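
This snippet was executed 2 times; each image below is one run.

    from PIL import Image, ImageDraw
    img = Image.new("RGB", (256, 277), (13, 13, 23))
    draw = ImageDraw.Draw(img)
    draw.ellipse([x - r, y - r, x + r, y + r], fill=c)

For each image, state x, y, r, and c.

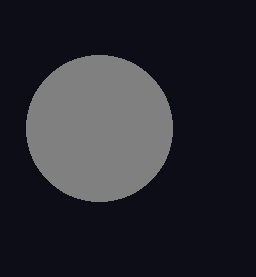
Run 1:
x = 99, y = 128, r = 73, c = 'gray'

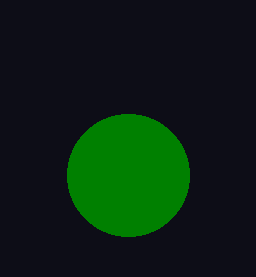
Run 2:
x = 128; y = 175; r = 61; c = 'green'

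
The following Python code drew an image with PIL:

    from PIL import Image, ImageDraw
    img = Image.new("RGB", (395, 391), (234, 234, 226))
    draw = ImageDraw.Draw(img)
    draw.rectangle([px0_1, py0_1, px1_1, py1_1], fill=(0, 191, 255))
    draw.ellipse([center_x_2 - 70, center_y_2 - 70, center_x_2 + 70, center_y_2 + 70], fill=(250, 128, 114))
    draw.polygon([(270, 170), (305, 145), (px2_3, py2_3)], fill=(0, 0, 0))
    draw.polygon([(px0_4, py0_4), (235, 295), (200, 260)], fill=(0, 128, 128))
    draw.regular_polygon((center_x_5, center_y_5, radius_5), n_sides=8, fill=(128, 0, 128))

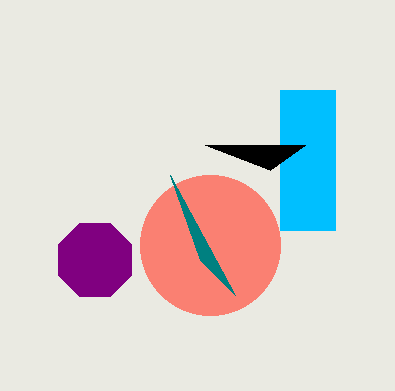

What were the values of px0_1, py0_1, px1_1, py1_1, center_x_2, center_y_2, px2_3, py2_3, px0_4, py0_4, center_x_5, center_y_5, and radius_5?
px0_1 = 280, py0_1 = 90, px1_1 = 335, py1_1 = 230, center_x_2 = 210, center_y_2 = 245, px2_3 = 205, py2_3 = 145, px0_4 = 170, py0_4 = 175, center_x_5 = 95, center_y_5 = 260, radius_5 = 40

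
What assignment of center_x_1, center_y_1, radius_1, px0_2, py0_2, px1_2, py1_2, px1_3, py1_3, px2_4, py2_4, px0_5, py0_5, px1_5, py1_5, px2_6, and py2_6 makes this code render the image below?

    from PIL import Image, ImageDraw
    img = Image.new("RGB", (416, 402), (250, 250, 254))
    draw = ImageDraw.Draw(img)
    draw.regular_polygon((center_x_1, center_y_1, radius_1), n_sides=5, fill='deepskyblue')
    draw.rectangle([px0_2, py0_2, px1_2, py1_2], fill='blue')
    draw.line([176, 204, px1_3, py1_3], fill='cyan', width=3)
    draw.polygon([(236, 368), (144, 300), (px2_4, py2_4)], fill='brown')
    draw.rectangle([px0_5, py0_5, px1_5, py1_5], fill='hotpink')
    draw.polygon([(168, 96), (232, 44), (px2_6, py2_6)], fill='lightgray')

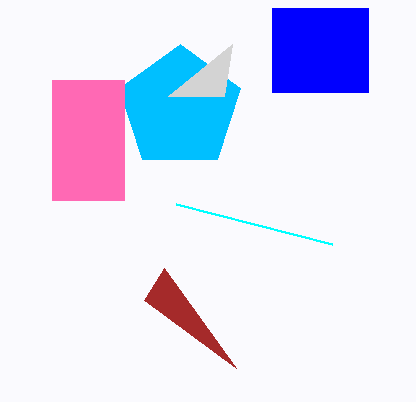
center_x_1 = 180; center_y_1 = 108; radius_1 = 64; px0_2 = 272; py0_2 = 8; px1_2 = 368; py1_2 = 92; px1_3 = 332; py1_3 = 244; px2_4 = 164; py2_4 = 268; px0_5 = 52; py0_5 = 80; px1_5 = 124; py1_5 = 200; px2_6 = 224; py2_6 = 96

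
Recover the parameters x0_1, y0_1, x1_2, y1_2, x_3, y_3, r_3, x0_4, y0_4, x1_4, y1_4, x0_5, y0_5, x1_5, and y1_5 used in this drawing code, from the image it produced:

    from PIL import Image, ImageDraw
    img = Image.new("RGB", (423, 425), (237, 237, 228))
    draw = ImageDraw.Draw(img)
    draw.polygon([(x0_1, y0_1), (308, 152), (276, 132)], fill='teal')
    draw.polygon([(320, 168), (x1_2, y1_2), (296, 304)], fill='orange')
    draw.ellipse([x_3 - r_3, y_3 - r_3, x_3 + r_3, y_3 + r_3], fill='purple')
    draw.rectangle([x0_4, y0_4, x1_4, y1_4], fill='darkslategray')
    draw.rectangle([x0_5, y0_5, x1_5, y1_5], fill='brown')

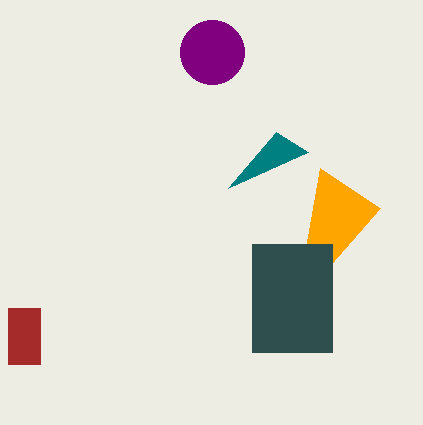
x0_1 = 228; y0_1 = 188; x1_2 = 380; y1_2 = 208; x_3 = 212; y_3 = 52; r_3 = 32; x0_4 = 252; y0_4 = 244; x1_4 = 332; y1_4 = 352; x0_5 = 8; y0_5 = 308; x1_5 = 40; y1_5 = 364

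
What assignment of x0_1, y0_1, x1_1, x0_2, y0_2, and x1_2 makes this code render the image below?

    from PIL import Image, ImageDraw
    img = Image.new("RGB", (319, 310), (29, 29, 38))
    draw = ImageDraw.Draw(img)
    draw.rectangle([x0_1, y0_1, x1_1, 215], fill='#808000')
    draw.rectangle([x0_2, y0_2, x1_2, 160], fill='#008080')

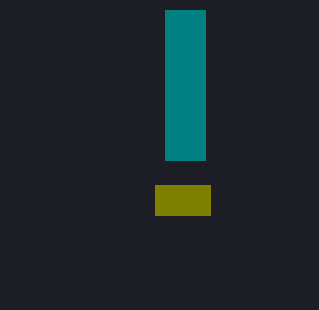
x0_1 = 155
y0_1 = 185
x1_1 = 210
x0_2 = 165
y0_2 = 10
x1_2 = 205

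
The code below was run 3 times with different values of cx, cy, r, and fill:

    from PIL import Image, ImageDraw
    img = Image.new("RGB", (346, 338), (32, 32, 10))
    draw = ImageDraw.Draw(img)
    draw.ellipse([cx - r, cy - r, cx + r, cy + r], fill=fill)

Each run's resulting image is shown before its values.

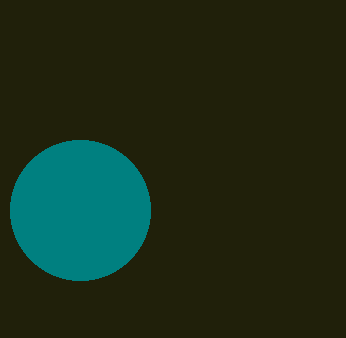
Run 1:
cx = 80, cy = 210, r = 70, fill = 'teal'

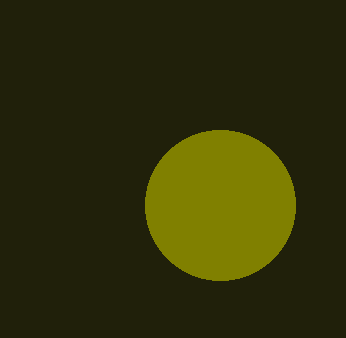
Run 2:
cx = 220; cy = 205; r = 75; fill = 'olive'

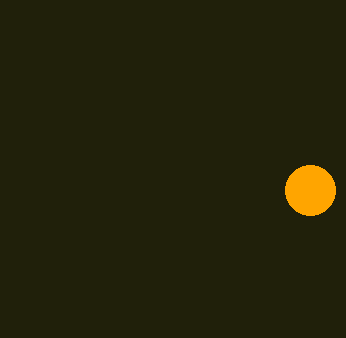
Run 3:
cx = 310
cy = 190
r = 25
fill = 'orange'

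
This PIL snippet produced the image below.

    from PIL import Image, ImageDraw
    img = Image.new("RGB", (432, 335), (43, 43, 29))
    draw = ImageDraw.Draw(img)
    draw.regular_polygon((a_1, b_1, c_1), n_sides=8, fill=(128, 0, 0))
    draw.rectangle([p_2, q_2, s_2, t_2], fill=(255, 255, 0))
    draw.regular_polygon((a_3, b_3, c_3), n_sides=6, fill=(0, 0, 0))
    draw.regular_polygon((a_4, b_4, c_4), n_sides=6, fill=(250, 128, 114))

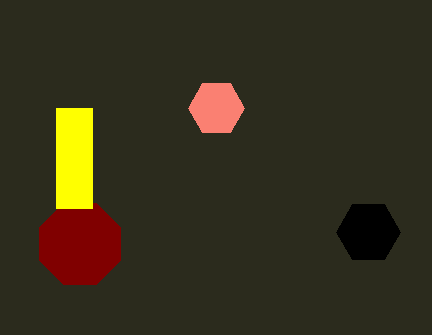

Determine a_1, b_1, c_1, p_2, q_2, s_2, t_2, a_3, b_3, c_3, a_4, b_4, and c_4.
a_1 = 80, b_1 = 244, c_1 = 44, p_2 = 56, q_2 = 108, s_2 = 92, t_2 = 208, a_3 = 368, b_3 = 232, c_3 = 32, a_4 = 216, b_4 = 108, c_4 = 28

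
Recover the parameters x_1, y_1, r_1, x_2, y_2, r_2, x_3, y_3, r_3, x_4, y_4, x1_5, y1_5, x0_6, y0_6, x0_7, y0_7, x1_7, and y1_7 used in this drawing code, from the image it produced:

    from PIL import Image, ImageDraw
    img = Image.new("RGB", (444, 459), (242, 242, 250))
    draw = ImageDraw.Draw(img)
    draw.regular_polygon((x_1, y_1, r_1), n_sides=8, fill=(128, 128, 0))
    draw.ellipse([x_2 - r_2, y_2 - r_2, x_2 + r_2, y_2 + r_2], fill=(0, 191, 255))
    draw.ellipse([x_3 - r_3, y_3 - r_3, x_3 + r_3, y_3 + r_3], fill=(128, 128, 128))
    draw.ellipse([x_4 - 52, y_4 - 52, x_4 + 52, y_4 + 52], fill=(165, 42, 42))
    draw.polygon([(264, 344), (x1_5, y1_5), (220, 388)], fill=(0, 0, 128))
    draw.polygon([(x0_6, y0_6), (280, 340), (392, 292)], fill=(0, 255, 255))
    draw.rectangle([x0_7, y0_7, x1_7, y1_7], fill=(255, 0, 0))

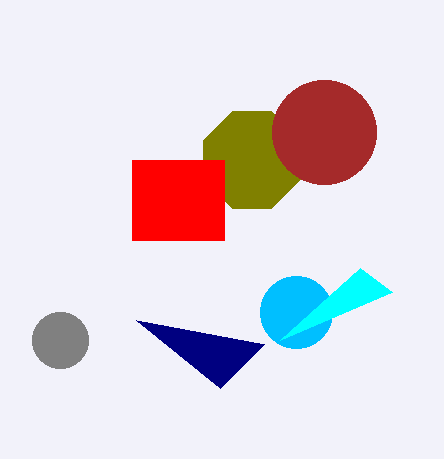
x_1 = 252
y_1 = 160
r_1 = 52
x_2 = 296
y_2 = 312
r_2 = 36
x_3 = 60
y_3 = 340
r_3 = 28
x_4 = 324
y_4 = 132
x1_5 = 136
y1_5 = 320
x0_6 = 360
y0_6 = 268
x0_7 = 132
y0_7 = 160
x1_7 = 224
y1_7 = 240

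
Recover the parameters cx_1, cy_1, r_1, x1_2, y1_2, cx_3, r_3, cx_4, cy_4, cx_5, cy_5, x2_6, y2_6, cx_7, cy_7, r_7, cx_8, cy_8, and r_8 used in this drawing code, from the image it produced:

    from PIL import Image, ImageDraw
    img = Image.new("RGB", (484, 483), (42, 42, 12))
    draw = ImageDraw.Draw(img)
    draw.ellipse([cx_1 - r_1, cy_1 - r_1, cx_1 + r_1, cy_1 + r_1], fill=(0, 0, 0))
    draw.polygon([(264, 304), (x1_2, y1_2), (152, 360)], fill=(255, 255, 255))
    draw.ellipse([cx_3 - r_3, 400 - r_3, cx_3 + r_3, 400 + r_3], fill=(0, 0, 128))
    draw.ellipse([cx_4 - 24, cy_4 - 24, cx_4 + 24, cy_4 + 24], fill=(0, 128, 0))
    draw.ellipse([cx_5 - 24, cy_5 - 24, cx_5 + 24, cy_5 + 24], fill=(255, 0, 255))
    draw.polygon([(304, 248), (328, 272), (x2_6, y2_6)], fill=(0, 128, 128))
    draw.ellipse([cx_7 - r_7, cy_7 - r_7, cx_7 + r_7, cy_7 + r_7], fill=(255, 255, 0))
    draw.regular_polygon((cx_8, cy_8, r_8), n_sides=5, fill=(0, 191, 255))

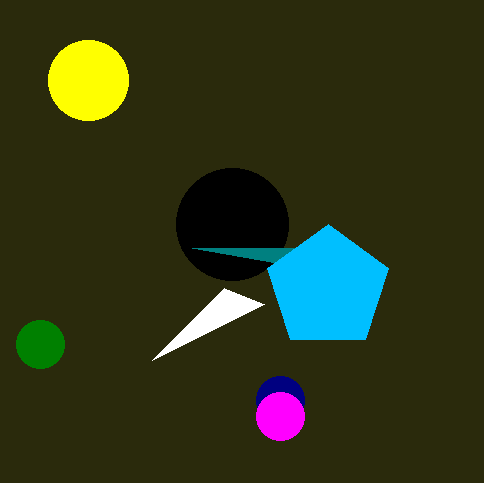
cx_1 = 232
cy_1 = 224
r_1 = 56
x1_2 = 224
y1_2 = 288
cx_3 = 280
r_3 = 24
cx_4 = 40
cy_4 = 344
cx_5 = 280
cy_5 = 416
x2_6 = 192
y2_6 = 248
cx_7 = 88
cy_7 = 80
r_7 = 40
cx_8 = 328
cy_8 = 288
r_8 = 64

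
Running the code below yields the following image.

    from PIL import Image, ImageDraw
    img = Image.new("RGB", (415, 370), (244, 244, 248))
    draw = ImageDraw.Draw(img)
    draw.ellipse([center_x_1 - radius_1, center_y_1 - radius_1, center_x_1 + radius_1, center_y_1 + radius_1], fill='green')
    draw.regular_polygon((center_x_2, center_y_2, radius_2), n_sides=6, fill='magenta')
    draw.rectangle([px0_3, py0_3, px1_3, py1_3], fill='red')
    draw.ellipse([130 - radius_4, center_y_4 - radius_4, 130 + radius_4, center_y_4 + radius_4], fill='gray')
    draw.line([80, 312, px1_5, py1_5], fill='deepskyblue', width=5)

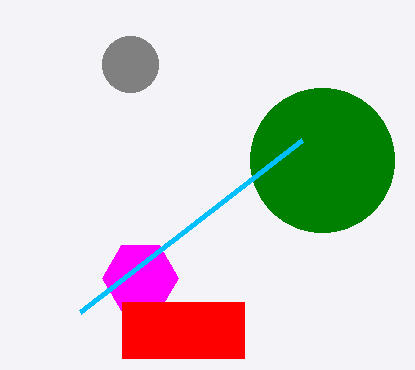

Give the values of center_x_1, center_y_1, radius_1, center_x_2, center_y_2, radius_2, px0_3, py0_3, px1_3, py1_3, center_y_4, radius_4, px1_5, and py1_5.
center_x_1 = 322; center_y_1 = 160; radius_1 = 72; center_x_2 = 140; center_y_2 = 278; radius_2 = 38; px0_3 = 122; py0_3 = 302; px1_3 = 244; py1_3 = 358; center_y_4 = 64; radius_4 = 28; px1_5 = 302; py1_5 = 140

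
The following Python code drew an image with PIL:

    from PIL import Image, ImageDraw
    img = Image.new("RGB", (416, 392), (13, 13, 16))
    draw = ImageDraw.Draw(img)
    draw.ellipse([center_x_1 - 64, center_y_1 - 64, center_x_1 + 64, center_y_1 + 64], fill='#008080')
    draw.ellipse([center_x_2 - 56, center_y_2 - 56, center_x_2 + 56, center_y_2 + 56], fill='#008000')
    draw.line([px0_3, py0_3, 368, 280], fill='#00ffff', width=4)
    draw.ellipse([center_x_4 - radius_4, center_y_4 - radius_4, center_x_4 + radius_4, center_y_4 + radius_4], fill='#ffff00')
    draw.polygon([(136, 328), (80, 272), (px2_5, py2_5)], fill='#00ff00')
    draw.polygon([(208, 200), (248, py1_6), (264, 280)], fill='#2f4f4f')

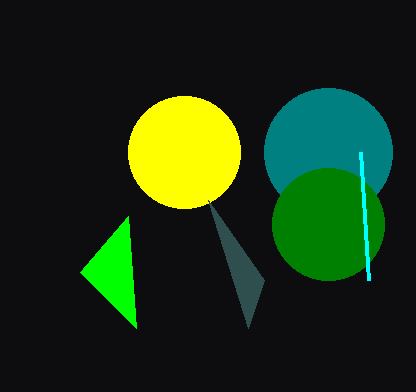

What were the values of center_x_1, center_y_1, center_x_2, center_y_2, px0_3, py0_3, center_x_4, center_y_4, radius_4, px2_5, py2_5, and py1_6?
center_x_1 = 328, center_y_1 = 152, center_x_2 = 328, center_y_2 = 224, px0_3 = 360, py0_3 = 152, center_x_4 = 184, center_y_4 = 152, radius_4 = 56, px2_5 = 128, py2_5 = 216, py1_6 = 328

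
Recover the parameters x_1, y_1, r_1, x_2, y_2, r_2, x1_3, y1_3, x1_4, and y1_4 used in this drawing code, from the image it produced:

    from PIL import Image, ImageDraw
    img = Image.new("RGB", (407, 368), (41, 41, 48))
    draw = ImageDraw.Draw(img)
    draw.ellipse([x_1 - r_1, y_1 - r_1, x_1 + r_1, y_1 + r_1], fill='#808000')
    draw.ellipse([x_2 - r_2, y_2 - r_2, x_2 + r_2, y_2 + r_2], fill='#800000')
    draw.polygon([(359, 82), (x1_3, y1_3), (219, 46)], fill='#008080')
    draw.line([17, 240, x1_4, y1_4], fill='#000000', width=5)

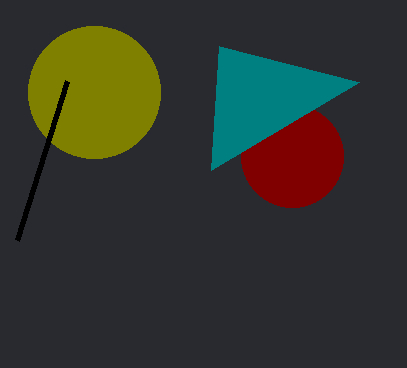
x_1 = 94; y_1 = 92; r_1 = 66; x_2 = 292; y_2 = 156; r_2 = 51; x1_3 = 211; y1_3 = 170; x1_4 = 67; y1_4 = 81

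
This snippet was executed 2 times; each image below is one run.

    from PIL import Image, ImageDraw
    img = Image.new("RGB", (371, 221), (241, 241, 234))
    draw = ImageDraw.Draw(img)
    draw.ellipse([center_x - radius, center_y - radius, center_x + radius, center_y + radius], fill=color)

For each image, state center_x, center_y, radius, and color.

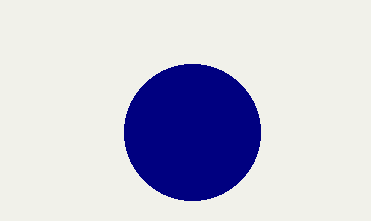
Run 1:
center_x = 192, center_y = 132, radius = 68, color = 'navy'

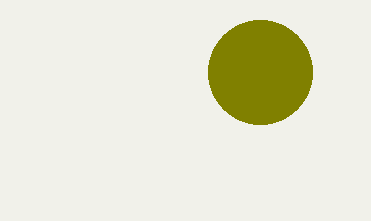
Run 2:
center_x = 260, center_y = 72, radius = 52, color = 'olive'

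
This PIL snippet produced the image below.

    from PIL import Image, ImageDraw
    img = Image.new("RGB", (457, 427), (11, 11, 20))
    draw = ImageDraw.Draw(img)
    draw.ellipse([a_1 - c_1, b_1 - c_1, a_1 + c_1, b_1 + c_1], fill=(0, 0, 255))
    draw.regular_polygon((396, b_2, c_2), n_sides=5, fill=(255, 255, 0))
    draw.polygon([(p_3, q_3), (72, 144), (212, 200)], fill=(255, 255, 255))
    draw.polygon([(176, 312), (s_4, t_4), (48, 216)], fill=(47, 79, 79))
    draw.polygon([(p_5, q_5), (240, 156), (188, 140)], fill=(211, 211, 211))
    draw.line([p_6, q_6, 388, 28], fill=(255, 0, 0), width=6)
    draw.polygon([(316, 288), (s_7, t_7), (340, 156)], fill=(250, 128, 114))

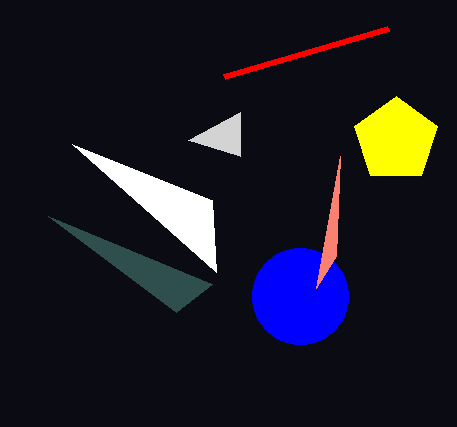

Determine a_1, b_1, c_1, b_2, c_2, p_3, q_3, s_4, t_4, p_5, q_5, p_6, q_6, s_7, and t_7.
a_1 = 300
b_1 = 296
c_1 = 48
b_2 = 140
c_2 = 44
p_3 = 216
q_3 = 272
s_4 = 212
t_4 = 284
p_5 = 240
q_5 = 112
p_6 = 224
q_6 = 76
s_7 = 336
t_7 = 256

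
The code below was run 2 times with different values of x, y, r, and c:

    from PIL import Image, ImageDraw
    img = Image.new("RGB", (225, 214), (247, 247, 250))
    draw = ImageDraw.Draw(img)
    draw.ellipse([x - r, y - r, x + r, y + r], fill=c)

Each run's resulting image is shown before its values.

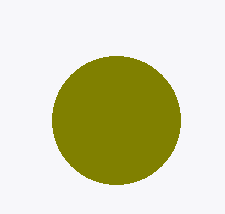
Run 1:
x = 116; y = 120; r = 64; c = 'olive'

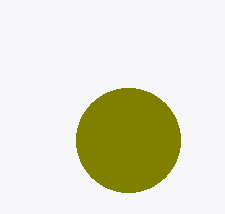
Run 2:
x = 128, y = 140, r = 52, c = 'olive'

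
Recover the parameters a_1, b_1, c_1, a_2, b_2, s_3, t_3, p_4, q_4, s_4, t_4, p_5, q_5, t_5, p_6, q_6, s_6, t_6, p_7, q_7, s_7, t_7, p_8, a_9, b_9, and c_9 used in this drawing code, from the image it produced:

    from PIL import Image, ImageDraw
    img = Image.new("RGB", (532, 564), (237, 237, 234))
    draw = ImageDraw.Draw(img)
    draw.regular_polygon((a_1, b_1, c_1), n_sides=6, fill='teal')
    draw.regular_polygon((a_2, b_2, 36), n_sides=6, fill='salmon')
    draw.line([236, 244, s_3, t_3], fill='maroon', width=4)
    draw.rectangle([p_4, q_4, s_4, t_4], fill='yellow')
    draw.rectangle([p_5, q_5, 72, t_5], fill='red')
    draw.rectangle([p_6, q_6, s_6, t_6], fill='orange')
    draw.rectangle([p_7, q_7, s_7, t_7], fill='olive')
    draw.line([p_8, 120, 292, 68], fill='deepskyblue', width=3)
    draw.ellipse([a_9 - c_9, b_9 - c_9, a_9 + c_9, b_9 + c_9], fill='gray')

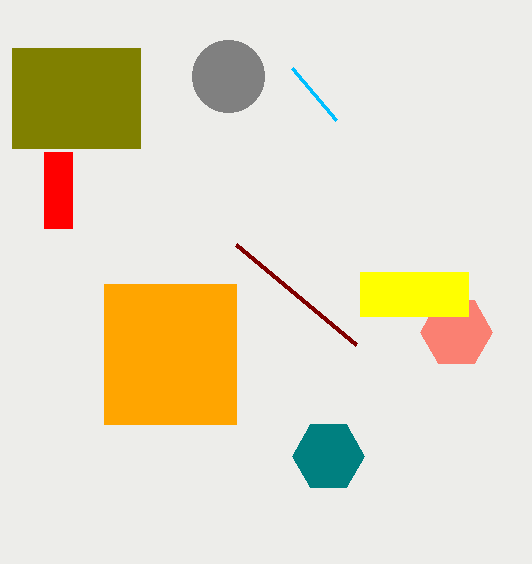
a_1 = 328, b_1 = 456, c_1 = 36, a_2 = 456, b_2 = 332, s_3 = 356, t_3 = 344, p_4 = 360, q_4 = 272, s_4 = 468, t_4 = 316, p_5 = 44, q_5 = 152, t_5 = 228, p_6 = 104, q_6 = 284, s_6 = 236, t_6 = 424, p_7 = 12, q_7 = 48, s_7 = 140, t_7 = 148, p_8 = 336, a_9 = 228, b_9 = 76, c_9 = 36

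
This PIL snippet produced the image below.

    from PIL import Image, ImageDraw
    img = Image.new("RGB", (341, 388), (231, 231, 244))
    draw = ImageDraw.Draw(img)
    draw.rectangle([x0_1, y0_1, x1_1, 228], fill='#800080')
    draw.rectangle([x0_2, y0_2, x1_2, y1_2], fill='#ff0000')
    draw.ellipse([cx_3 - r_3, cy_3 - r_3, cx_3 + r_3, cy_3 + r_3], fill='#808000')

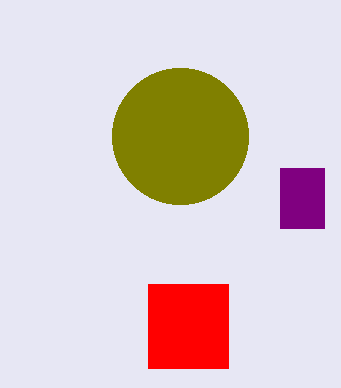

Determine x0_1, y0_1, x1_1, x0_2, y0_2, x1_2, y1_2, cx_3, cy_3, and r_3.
x0_1 = 280
y0_1 = 168
x1_1 = 324
x0_2 = 148
y0_2 = 284
x1_2 = 228
y1_2 = 368
cx_3 = 180
cy_3 = 136
r_3 = 68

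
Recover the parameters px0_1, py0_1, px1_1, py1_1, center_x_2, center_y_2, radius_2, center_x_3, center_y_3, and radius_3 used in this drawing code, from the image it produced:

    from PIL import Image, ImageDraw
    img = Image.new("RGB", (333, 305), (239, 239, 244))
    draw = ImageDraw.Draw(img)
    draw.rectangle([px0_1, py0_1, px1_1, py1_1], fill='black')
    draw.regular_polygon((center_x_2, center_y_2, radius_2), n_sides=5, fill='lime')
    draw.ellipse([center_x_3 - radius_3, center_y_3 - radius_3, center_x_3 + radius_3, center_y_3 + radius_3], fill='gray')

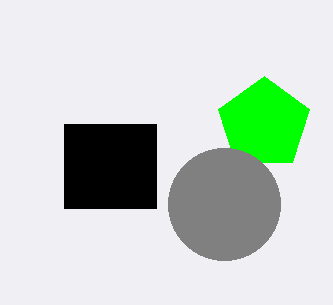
px0_1 = 64; py0_1 = 124; px1_1 = 156; py1_1 = 208; center_x_2 = 264; center_y_2 = 124; radius_2 = 48; center_x_3 = 224; center_y_3 = 204; radius_3 = 56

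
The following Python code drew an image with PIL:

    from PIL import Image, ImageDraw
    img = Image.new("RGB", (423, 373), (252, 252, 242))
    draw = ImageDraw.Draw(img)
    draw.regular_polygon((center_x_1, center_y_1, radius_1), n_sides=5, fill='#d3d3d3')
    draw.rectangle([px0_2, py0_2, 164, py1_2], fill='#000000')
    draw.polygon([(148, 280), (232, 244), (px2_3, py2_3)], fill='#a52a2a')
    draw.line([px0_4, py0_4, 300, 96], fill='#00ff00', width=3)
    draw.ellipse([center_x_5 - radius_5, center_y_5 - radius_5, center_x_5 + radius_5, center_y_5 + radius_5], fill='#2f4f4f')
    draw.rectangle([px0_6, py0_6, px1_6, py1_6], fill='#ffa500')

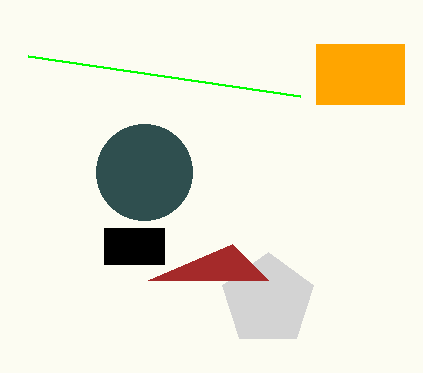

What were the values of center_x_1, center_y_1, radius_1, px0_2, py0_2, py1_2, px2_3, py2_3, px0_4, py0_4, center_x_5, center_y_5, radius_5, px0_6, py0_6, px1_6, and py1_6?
center_x_1 = 268; center_y_1 = 300; radius_1 = 48; px0_2 = 104; py0_2 = 228; py1_2 = 264; px2_3 = 268; py2_3 = 280; px0_4 = 28; py0_4 = 56; center_x_5 = 144; center_y_5 = 172; radius_5 = 48; px0_6 = 316; py0_6 = 44; px1_6 = 404; py1_6 = 104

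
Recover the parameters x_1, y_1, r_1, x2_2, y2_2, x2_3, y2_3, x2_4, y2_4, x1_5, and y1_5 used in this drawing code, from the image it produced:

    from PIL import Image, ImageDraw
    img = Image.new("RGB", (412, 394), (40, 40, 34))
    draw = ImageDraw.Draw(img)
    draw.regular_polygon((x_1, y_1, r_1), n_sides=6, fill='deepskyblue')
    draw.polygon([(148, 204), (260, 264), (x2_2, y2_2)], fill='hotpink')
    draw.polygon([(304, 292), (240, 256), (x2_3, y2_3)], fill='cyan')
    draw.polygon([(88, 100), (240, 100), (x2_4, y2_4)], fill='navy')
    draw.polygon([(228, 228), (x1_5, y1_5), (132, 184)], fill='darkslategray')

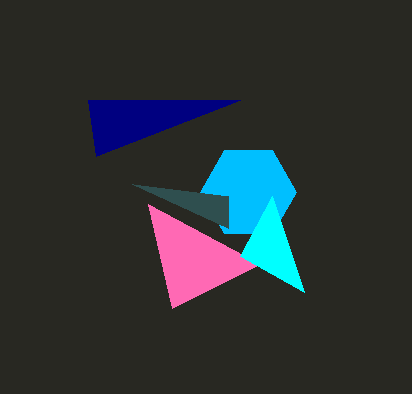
x_1 = 248; y_1 = 192; r_1 = 48; x2_2 = 172; y2_2 = 308; x2_3 = 272; y2_3 = 196; x2_4 = 96; y2_4 = 156; x1_5 = 228; y1_5 = 196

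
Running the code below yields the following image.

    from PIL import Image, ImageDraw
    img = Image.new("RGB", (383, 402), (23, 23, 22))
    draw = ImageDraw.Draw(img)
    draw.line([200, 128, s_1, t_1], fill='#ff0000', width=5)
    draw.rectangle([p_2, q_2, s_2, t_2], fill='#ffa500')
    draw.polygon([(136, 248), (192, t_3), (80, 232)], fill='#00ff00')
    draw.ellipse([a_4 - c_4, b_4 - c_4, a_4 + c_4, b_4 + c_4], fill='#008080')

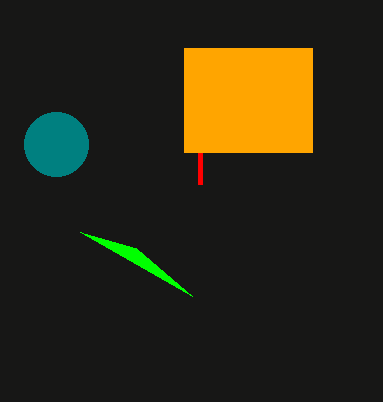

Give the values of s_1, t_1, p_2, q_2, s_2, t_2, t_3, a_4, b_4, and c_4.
s_1 = 200; t_1 = 184; p_2 = 184; q_2 = 48; s_2 = 312; t_2 = 152; t_3 = 296; a_4 = 56; b_4 = 144; c_4 = 32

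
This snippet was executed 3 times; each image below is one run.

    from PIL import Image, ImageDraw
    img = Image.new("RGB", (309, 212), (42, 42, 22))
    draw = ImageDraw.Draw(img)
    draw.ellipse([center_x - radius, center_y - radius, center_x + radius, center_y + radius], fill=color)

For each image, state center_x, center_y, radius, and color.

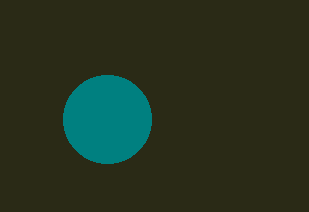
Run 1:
center_x = 107
center_y = 119
radius = 44
color = 'teal'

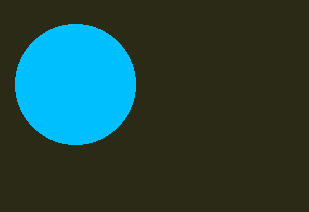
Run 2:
center_x = 75, center_y = 84, radius = 60, color = 'deepskyblue'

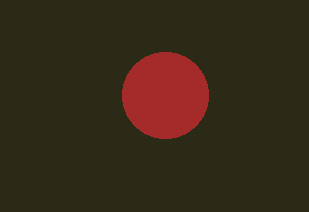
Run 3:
center_x = 165, center_y = 95, radius = 43, color = 'brown'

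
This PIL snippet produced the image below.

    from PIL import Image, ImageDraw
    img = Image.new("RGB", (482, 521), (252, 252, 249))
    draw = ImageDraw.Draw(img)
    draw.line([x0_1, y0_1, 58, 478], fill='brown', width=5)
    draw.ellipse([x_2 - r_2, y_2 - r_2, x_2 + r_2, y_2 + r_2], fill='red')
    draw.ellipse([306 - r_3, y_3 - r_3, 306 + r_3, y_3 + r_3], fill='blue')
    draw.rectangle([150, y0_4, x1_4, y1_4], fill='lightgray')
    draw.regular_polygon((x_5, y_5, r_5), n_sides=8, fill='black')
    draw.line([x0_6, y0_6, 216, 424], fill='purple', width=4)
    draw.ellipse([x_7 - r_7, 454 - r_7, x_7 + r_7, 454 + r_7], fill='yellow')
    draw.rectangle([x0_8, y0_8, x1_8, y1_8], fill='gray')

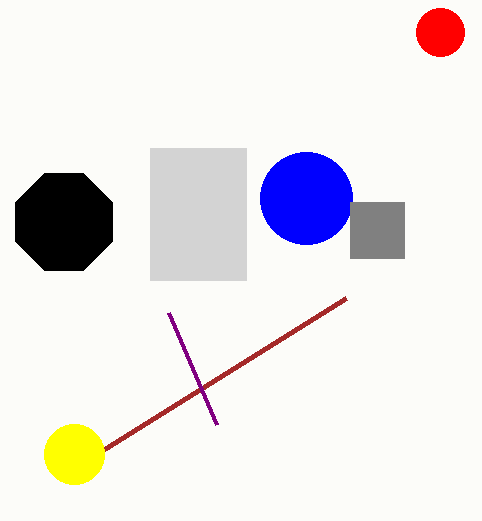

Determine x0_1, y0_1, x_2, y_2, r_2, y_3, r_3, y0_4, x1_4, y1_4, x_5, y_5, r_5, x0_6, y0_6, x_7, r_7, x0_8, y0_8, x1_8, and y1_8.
x0_1 = 346, y0_1 = 298, x_2 = 440, y_2 = 32, r_2 = 24, y_3 = 198, r_3 = 46, y0_4 = 148, x1_4 = 246, y1_4 = 280, x_5 = 64, y_5 = 222, r_5 = 52, x0_6 = 168, y0_6 = 312, x_7 = 74, r_7 = 30, x0_8 = 350, y0_8 = 202, x1_8 = 404, y1_8 = 258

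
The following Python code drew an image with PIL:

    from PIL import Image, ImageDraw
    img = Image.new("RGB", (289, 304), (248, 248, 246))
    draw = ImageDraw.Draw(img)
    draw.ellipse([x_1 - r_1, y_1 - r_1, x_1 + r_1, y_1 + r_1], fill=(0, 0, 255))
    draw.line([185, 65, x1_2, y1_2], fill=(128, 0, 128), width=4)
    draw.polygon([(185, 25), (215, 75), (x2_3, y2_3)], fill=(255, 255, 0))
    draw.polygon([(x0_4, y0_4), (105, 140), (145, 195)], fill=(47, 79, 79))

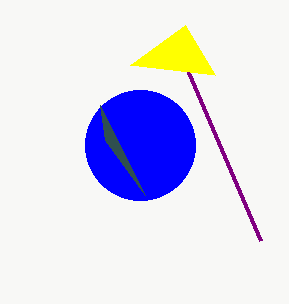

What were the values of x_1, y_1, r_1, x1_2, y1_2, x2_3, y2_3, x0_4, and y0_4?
x_1 = 140; y_1 = 145; r_1 = 55; x1_2 = 260; y1_2 = 240; x2_3 = 130; y2_3 = 65; x0_4 = 100; y0_4 = 105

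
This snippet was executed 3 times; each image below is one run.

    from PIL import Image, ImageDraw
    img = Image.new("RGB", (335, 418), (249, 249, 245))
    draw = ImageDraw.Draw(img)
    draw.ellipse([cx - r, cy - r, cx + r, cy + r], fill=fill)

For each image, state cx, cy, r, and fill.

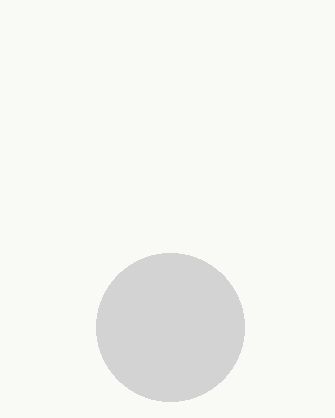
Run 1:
cx = 170; cy = 327; r = 74; fill = 'lightgray'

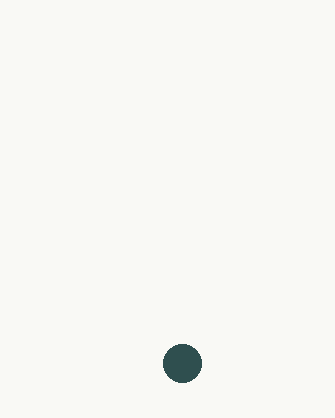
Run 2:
cx = 182
cy = 363
r = 19
fill = 'darkslategray'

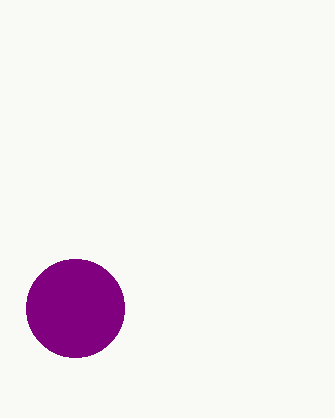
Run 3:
cx = 75, cy = 308, r = 49, fill = 'purple'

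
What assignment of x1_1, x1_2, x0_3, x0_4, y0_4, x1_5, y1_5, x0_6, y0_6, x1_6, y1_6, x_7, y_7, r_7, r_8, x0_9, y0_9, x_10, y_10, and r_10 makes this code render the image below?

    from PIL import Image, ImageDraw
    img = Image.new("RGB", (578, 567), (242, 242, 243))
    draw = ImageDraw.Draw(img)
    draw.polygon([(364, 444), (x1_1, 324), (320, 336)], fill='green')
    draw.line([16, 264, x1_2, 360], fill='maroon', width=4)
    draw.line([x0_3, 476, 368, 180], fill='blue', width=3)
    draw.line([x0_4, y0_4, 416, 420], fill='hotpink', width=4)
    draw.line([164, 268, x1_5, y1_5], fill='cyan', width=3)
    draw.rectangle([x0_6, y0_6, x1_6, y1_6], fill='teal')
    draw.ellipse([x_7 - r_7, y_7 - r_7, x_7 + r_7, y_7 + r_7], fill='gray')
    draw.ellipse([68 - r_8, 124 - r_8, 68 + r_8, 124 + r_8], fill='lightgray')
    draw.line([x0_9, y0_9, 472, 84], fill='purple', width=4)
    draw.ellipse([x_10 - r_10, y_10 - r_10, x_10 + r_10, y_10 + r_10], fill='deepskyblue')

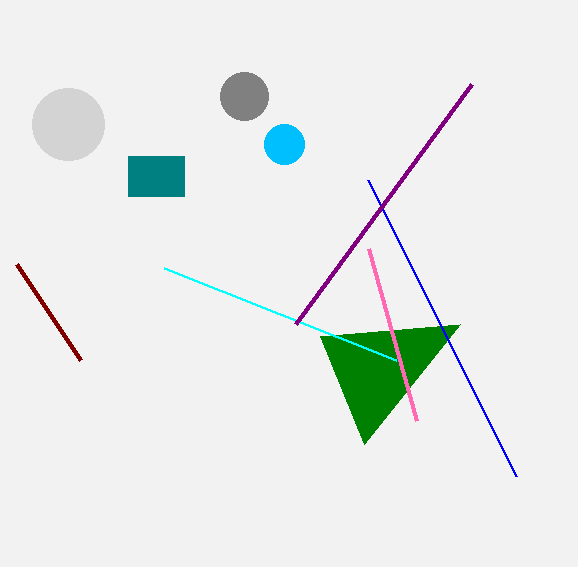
x1_1 = 460, x1_2 = 80, x0_3 = 516, x0_4 = 368, y0_4 = 248, x1_5 = 396, y1_5 = 360, x0_6 = 128, y0_6 = 156, x1_6 = 184, y1_6 = 196, x_7 = 244, y_7 = 96, r_7 = 24, r_8 = 36, x0_9 = 296, y0_9 = 324, x_10 = 284, y_10 = 144, r_10 = 20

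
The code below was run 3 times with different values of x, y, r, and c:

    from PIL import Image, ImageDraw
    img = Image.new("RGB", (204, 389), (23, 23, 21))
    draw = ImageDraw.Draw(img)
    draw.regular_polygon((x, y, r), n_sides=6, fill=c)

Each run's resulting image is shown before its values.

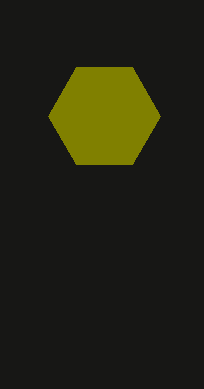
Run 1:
x = 104
y = 116
r = 56
c = 'olive'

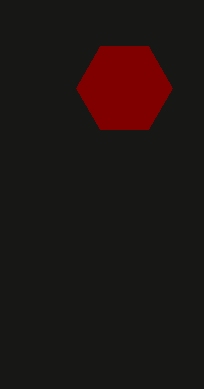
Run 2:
x = 124; y = 88; r = 48; c = 'maroon'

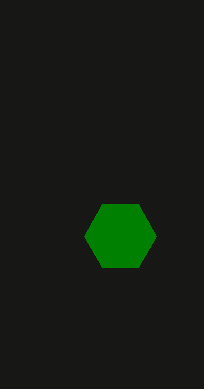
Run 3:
x = 120; y = 236; r = 36; c = 'green'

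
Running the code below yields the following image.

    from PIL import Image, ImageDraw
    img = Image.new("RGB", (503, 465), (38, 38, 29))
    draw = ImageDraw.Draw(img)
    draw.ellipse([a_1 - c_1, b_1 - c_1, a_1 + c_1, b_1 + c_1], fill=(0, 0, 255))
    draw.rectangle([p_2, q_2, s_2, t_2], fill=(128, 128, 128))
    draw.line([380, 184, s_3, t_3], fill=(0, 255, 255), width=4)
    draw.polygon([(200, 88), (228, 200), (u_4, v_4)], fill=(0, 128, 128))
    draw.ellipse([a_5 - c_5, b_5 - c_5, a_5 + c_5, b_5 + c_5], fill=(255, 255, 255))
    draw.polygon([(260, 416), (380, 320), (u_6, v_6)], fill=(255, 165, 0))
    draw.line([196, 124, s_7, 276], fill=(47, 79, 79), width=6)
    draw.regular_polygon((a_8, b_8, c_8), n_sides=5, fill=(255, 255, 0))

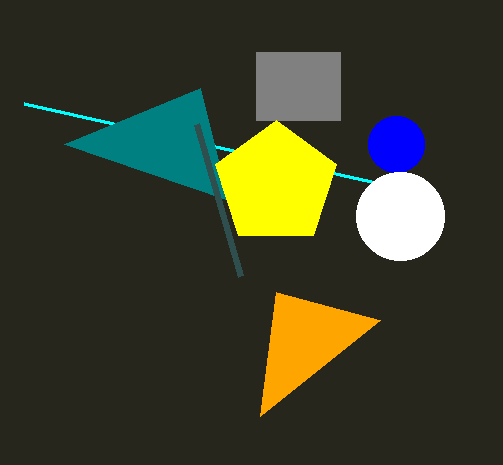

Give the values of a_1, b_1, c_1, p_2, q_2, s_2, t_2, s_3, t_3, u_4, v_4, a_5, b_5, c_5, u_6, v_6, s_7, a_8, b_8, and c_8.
a_1 = 396; b_1 = 144; c_1 = 28; p_2 = 256; q_2 = 52; s_2 = 340; t_2 = 120; s_3 = 24; t_3 = 104; u_4 = 64; v_4 = 144; a_5 = 400; b_5 = 216; c_5 = 44; u_6 = 276; v_6 = 292; s_7 = 240; a_8 = 276; b_8 = 184; c_8 = 64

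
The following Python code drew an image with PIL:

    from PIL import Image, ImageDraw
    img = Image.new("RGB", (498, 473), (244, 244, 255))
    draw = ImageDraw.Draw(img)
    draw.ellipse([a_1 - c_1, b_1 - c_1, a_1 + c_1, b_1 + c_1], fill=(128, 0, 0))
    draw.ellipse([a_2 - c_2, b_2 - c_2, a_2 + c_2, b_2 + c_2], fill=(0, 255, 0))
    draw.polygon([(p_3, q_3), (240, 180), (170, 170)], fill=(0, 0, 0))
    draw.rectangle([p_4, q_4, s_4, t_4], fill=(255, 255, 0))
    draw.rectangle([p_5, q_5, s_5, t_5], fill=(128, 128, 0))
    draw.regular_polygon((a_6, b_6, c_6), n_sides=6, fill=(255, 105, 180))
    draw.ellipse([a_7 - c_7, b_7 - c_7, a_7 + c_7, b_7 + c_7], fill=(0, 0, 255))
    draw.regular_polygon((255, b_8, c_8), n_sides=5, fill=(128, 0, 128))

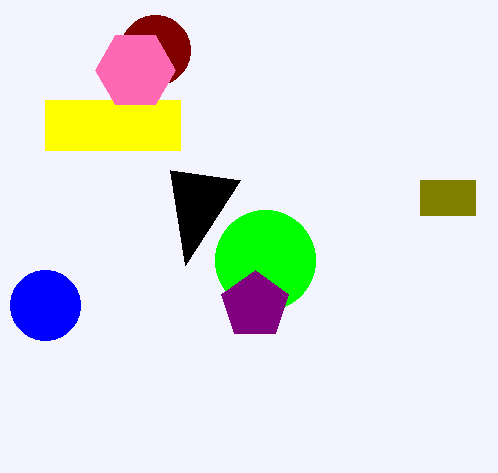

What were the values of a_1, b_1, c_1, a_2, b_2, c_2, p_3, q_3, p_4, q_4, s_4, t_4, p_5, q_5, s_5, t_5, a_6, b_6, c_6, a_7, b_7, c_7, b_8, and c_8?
a_1 = 155
b_1 = 50
c_1 = 35
a_2 = 265
b_2 = 260
c_2 = 50
p_3 = 185
q_3 = 265
p_4 = 45
q_4 = 100
s_4 = 180
t_4 = 150
p_5 = 420
q_5 = 180
s_5 = 475
t_5 = 215
a_6 = 135
b_6 = 70
c_6 = 40
a_7 = 45
b_7 = 305
c_7 = 35
b_8 = 305
c_8 = 35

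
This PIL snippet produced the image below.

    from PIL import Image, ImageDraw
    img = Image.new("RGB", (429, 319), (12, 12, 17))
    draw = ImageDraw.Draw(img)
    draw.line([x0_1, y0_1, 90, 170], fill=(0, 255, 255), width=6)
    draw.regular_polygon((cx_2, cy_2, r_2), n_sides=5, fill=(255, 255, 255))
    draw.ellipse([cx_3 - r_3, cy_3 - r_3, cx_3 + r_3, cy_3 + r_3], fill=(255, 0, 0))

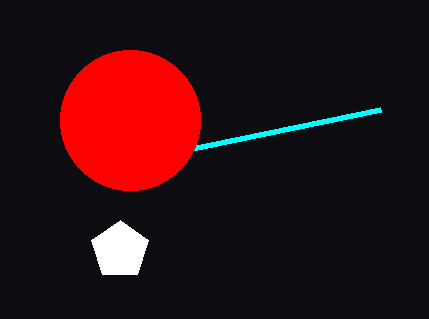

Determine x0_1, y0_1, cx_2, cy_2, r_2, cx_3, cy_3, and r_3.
x0_1 = 380, y0_1 = 110, cx_2 = 120, cy_2 = 250, r_2 = 30, cx_3 = 130, cy_3 = 120, r_3 = 70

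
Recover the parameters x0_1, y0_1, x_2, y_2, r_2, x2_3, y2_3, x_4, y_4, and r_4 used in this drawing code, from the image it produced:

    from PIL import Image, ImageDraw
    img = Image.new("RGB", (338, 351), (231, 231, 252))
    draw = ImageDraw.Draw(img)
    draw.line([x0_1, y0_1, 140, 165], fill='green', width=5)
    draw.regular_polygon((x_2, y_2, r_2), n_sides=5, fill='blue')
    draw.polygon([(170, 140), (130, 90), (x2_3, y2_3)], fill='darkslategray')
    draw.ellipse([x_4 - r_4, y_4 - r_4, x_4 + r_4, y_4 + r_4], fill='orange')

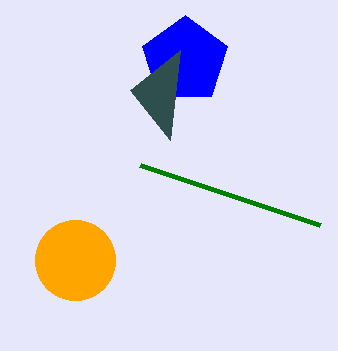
x0_1 = 320; y0_1 = 225; x_2 = 185; y_2 = 60; r_2 = 45; x2_3 = 180; y2_3 = 50; x_4 = 75; y_4 = 260; r_4 = 40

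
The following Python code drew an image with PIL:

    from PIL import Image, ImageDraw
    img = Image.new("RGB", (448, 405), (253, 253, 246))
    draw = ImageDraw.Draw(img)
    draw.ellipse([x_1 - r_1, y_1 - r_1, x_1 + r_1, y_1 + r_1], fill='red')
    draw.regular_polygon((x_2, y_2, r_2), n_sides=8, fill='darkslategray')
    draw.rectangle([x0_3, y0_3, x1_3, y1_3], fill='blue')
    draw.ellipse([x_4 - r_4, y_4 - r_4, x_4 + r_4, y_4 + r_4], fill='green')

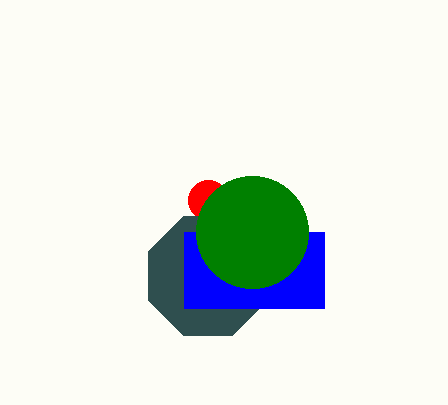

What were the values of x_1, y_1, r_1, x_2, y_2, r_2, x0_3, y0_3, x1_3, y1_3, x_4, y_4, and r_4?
x_1 = 208
y_1 = 200
r_1 = 20
x_2 = 208
y_2 = 276
r_2 = 64
x0_3 = 184
y0_3 = 232
x1_3 = 324
y1_3 = 308
x_4 = 252
y_4 = 232
r_4 = 56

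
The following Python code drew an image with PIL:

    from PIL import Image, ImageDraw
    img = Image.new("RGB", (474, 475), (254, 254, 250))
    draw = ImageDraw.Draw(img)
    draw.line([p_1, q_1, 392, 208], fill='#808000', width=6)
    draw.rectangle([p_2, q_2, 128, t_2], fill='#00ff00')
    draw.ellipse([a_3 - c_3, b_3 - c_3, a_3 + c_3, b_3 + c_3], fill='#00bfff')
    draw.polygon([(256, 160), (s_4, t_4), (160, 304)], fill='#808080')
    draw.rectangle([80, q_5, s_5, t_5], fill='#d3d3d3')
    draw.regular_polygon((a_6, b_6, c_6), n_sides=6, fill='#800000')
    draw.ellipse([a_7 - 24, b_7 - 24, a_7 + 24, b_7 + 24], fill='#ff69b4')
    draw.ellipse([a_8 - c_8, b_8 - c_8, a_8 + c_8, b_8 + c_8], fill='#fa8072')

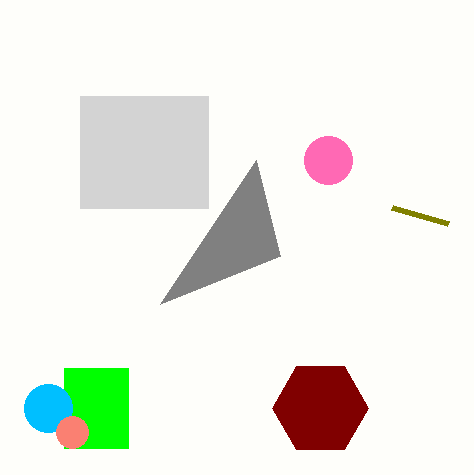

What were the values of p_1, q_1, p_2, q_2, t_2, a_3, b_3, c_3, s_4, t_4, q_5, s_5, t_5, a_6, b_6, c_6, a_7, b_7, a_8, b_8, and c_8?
p_1 = 448; q_1 = 224; p_2 = 64; q_2 = 368; t_2 = 448; a_3 = 48; b_3 = 408; c_3 = 24; s_4 = 280; t_4 = 256; q_5 = 96; s_5 = 208; t_5 = 208; a_6 = 320; b_6 = 408; c_6 = 48; a_7 = 328; b_7 = 160; a_8 = 72; b_8 = 432; c_8 = 16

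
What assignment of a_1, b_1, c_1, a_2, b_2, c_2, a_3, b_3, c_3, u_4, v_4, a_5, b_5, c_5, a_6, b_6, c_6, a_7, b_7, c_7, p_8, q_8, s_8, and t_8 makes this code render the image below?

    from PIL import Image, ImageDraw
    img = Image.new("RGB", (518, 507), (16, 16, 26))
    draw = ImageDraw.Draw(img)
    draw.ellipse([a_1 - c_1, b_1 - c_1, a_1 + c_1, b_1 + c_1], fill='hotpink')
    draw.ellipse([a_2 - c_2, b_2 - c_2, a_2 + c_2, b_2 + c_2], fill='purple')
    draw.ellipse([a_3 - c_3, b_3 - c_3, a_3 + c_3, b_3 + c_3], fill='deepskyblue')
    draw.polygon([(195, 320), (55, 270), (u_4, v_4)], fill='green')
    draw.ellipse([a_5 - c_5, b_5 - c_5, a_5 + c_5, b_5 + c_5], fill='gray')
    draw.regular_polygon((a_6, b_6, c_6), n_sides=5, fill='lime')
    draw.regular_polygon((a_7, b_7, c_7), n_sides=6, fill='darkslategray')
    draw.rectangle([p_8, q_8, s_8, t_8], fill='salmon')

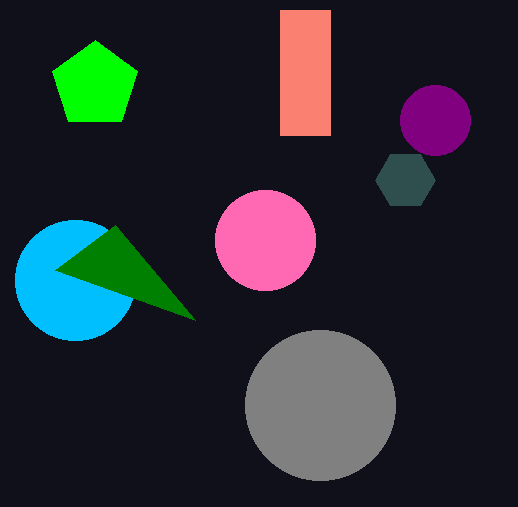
a_1 = 265; b_1 = 240; c_1 = 50; a_2 = 435; b_2 = 120; c_2 = 35; a_3 = 75; b_3 = 280; c_3 = 60; u_4 = 115; v_4 = 225; a_5 = 320; b_5 = 405; c_5 = 75; a_6 = 95; b_6 = 85; c_6 = 45; a_7 = 405; b_7 = 180; c_7 = 30; p_8 = 280; q_8 = 10; s_8 = 330; t_8 = 135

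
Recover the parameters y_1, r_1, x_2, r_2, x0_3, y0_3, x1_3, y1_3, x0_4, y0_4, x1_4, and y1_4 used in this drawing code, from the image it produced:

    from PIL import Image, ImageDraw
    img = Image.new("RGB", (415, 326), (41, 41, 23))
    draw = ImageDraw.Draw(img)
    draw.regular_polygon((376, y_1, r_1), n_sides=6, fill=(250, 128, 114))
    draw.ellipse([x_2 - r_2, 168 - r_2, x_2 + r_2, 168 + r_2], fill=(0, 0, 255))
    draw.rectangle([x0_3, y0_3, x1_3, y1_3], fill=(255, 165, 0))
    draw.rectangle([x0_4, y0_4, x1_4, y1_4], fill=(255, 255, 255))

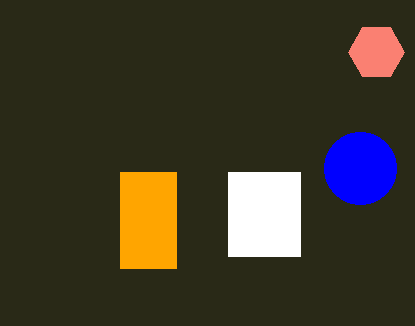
y_1 = 52
r_1 = 28
x_2 = 360
r_2 = 36
x0_3 = 120
y0_3 = 172
x1_3 = 176
y1_3 = 268
x0_4 = 228
y0_4 = 172
x1_4 = 300
y1_4 = 256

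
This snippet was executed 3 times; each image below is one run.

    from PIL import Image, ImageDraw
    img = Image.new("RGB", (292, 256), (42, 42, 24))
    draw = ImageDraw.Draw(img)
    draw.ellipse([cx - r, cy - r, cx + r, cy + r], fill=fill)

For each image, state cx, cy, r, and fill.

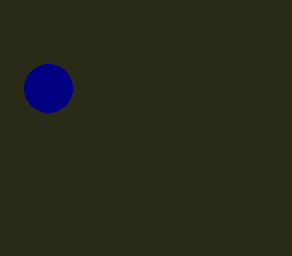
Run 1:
cx = 48; cy = 88; r = 24; fill = 'navy'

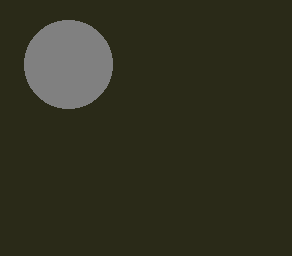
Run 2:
cx = 68
cy = 64
r = 44
fill = 'gray'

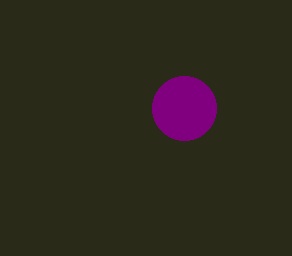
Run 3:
cx = 184, cy = 108, r = 32, fill = 'purple'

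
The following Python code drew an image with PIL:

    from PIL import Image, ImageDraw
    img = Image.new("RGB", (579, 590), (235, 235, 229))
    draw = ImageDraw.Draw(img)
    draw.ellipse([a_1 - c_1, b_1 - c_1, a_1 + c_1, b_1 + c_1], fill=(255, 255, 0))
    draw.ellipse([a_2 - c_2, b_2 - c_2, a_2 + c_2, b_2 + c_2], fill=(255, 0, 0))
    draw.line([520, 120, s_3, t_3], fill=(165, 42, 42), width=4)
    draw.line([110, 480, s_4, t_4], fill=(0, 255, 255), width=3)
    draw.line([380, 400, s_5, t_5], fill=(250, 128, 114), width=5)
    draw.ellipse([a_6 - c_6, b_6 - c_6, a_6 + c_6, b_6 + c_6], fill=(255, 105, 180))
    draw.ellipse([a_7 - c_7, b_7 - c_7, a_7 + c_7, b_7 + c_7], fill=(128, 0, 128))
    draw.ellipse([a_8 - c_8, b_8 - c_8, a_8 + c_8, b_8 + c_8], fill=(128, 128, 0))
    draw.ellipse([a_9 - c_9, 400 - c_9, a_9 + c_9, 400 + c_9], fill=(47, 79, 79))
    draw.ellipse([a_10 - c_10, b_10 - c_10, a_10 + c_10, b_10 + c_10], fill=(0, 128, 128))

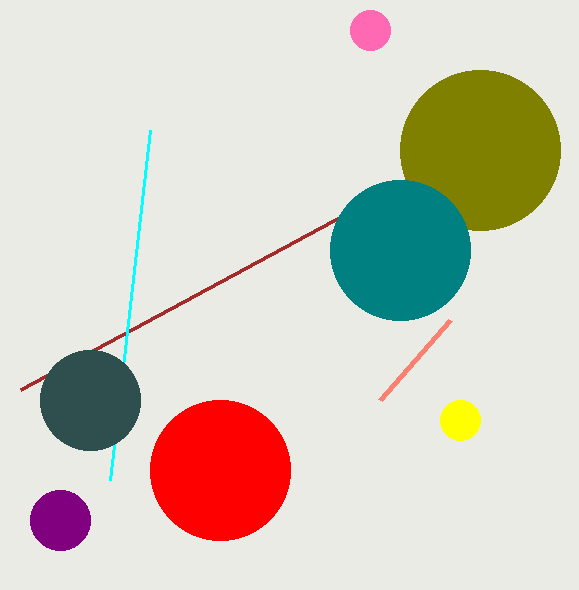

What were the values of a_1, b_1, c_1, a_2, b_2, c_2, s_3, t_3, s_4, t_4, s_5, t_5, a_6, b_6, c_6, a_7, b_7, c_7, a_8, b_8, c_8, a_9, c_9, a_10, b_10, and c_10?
a_1 = 460, b_1 = 420, c_1 = 20, a_2 = 220, b_2 = 470, c_2 = 70, s_3 = 20, t_3 = 390, s_4 = 150, t_4 = 130, s_5 = 450, t_5 = 320, a_6 = 370, b_6 = 30, c_6 = 20, a_7 = 60, b_7 = 520, c_7 = 30, a_8 = 480, b_8 = 150, c_8 = 80, a_9 = 90, c_9 = 50, a_10 = 400, b_10 = 250, c_10 = 70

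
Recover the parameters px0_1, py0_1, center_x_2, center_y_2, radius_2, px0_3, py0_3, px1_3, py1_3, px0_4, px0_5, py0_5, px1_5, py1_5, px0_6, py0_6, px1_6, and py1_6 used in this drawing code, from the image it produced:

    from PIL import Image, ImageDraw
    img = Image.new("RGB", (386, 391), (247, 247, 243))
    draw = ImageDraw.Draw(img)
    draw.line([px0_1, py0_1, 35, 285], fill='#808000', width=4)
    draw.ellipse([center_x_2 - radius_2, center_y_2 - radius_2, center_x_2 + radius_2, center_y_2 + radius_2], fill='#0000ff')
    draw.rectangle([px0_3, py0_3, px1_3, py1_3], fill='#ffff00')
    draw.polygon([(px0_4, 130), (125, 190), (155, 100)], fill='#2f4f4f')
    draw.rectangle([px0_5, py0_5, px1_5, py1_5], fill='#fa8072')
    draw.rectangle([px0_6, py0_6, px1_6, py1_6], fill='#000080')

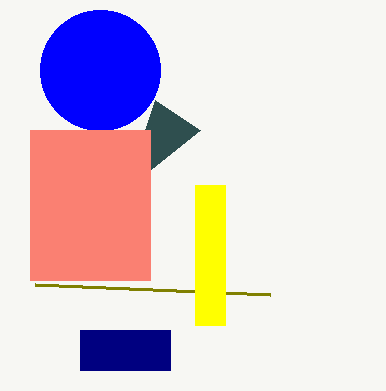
px0_1 = 270, py0_1 = 295, center_x_2 = 100, center_y_2 = 70, radius_2 = 60, px0_3 = 195, py0_3 = 185, px1_3 = 225, py1_3 = 325, px0_4 = 200, px0_5 = 30, py0_5 = 130, px1_5 = 150, py1_5 = 280, px0_6 = 80, py0_6 = 330, px1_6 = 170, py1_6 = 370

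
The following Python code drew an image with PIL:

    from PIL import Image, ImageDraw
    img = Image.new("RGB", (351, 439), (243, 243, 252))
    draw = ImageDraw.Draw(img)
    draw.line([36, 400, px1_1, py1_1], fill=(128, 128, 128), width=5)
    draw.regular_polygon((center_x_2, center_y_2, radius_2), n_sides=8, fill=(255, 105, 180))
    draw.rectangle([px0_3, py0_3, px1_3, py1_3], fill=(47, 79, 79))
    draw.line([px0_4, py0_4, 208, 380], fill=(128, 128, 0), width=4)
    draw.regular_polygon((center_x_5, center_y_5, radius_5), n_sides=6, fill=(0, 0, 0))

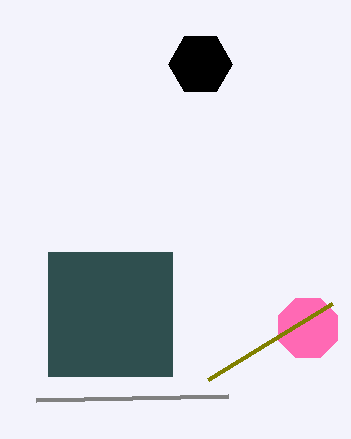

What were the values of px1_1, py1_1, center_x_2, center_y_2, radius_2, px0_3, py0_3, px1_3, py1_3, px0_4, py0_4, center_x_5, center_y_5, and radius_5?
px1_1 = 228
py1_1 = 396
center_x_2 = 308
center_y_2 = 328
radius_2 = 32
px0_3 = 48
py0_3 = 252
px1_3 = 172
py1_3 = 376
px0_4 = 332
py0_4 = 304
center_x_5 = 200
center_y_5 = 64
radius_5 = 32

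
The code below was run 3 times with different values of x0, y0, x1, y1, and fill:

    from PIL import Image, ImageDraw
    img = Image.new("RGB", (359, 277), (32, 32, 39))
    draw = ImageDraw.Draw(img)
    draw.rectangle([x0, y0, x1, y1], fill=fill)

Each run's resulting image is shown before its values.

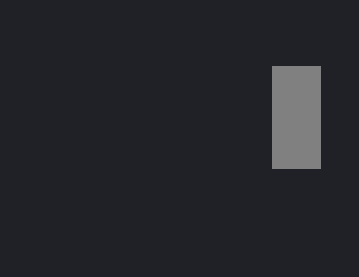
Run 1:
x0 = 272; y0 = 66; x1 = 320; y1 = 168; fill = 'gray'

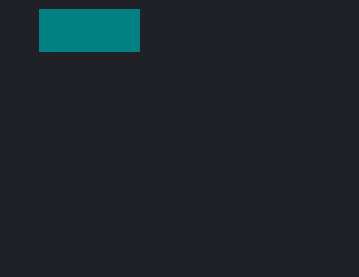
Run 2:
x0 = 39, y0 = 9, x1 = 139, y1 = 51, fill = 'teal'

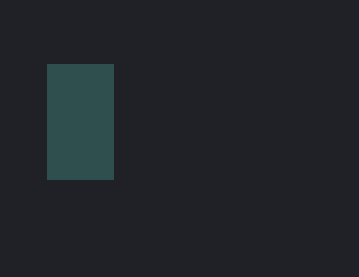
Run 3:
x0 = 47; y0 = 64; x1 = 113; y1 = 179; fill = 'darkslategray'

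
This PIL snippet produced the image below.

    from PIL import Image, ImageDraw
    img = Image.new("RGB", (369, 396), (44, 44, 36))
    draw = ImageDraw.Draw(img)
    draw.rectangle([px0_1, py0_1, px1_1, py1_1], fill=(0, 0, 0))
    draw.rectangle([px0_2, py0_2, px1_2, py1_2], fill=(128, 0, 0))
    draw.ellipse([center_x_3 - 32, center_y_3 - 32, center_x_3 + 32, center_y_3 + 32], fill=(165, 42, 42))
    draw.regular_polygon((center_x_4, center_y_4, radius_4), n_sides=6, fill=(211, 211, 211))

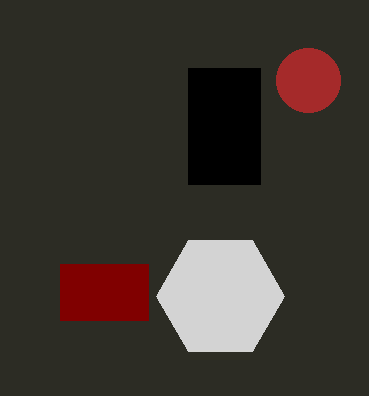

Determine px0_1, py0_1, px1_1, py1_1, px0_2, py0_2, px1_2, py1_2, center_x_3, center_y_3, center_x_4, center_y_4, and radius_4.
px0_1 = 188
py0_1 = 68
px1_1 = 260
py1_1 = 184
px0_2 = 60
py0_2 = 264
px1_2 = 148
py1_2 = 320
center_x_3 = 308
center_y_3 = 80
center_x_4 = 220
center_y_4 = 296
radius_4 = 64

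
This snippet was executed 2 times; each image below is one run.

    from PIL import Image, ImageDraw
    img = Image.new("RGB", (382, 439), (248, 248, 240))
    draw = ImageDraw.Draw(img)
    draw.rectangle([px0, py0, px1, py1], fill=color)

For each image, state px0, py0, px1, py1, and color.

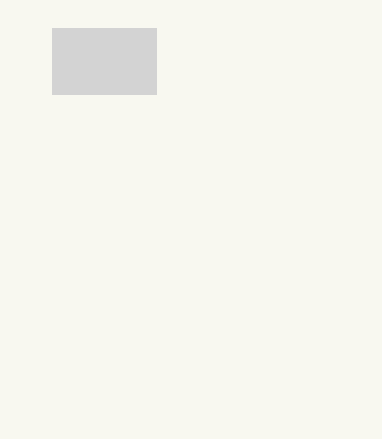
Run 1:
px0 = 52; py0 = 28; px1 = 156; py1 = 94; color = 'lightgray'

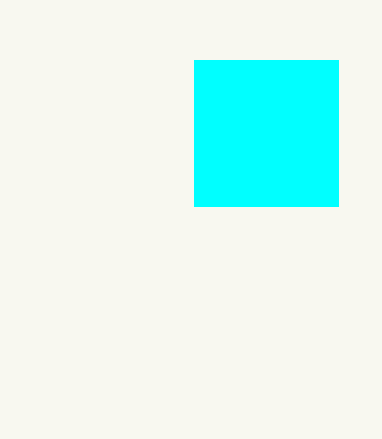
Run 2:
px0 = 194
py0 = 60
px1 = 338
py1 = 206
color = 'cyan'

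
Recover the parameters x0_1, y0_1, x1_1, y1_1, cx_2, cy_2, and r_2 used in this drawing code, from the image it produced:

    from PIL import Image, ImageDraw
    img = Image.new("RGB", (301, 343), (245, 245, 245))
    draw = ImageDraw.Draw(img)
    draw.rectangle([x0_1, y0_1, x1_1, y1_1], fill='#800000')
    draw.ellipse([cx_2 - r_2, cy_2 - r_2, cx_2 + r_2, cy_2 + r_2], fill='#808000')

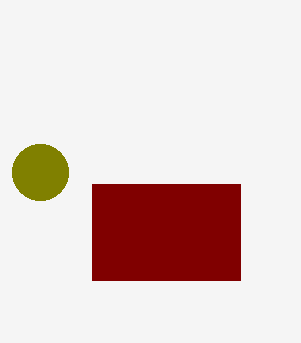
x0_1 = 92
y0_1 = 184
x1_1 = 240
y1_1 = 280
cx_2 = 40
cy_2 = 172
r_2 = 28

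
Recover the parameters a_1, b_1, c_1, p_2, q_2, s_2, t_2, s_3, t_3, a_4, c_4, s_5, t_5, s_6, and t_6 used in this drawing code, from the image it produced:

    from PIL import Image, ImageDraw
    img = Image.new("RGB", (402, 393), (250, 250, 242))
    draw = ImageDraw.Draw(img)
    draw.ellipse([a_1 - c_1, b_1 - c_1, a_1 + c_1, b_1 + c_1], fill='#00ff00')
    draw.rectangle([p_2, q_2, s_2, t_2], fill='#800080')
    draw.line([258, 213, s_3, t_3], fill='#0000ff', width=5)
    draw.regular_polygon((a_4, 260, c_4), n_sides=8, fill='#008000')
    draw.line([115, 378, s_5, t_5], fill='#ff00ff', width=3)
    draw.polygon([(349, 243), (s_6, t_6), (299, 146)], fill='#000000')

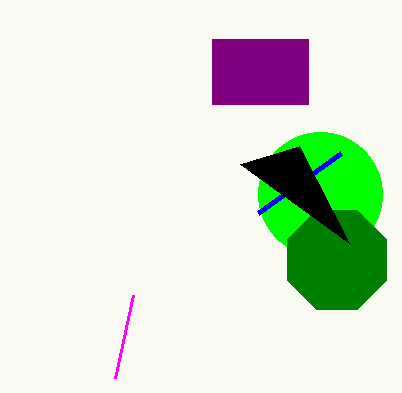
a_1 = 320
b_1 = 194
c_1 = 62
p_2 = 212
q_2 = 39
s_2 = 308
t_2 = 104
s_3 = 341
t_3 = 153
a_4 = 337
c_4 = 54
s_5 = 133
t_5 = 295
s_6 = 240
t_6 = 164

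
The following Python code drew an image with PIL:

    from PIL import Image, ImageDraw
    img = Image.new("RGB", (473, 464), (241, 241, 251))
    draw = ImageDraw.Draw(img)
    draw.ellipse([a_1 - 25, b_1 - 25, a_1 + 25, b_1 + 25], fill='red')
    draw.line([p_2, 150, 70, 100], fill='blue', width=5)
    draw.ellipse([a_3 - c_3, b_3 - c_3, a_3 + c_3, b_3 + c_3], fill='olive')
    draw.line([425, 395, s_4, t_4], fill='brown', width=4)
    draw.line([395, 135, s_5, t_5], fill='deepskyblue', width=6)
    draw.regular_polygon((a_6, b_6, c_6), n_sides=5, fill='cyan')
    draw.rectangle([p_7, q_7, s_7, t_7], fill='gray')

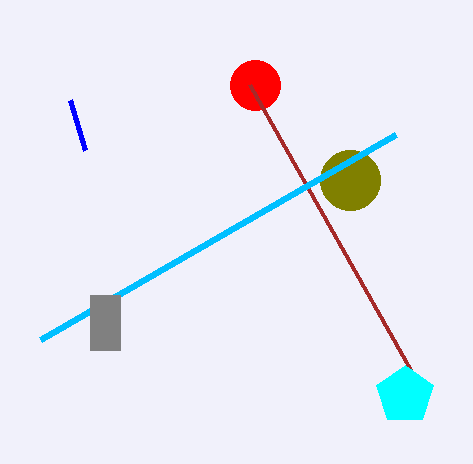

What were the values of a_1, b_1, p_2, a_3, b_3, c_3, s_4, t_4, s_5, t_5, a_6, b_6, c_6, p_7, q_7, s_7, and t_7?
a_1 = 255
b_1 = 85
p_2 = 85
a_3 = 350
b_3 = 180
c_3 = 30
s_4 = 250
t_4 = 85
s_5 = 40
t_5 = 340
a_6 = 405
b_6 = 395
c_6 = 30
p_7 = 90
q_7 = 295
s_7 = 120
t_7 = 350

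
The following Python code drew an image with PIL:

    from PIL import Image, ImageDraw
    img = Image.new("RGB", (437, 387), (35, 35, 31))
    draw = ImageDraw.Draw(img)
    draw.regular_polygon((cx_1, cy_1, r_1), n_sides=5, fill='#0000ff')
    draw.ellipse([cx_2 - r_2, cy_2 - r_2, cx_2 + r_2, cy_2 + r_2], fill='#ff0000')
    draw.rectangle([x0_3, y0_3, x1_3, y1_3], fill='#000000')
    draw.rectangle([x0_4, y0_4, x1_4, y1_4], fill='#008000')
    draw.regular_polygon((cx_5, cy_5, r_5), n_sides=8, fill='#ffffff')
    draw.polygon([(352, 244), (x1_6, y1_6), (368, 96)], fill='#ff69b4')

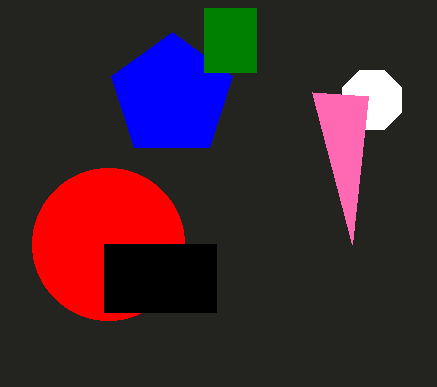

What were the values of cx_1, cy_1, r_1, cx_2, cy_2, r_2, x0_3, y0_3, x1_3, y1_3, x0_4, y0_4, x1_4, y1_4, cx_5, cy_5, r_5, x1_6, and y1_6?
cx_1 = 172; cy_1 = 96; r_1 = 64; cx_2 = 108; cy_2 = 244; r_2 = 76; x0_3 = 104; y0_3 = 244; x1_3 = 216; y1_3 = 312; x0_4 = 204; y0_4 = 8; x1_4 = 256; y1_4 = 72; cx_5 = 372; cy_5 = 100; r_5 = 32; x1_6 = 312; y1_6 = 92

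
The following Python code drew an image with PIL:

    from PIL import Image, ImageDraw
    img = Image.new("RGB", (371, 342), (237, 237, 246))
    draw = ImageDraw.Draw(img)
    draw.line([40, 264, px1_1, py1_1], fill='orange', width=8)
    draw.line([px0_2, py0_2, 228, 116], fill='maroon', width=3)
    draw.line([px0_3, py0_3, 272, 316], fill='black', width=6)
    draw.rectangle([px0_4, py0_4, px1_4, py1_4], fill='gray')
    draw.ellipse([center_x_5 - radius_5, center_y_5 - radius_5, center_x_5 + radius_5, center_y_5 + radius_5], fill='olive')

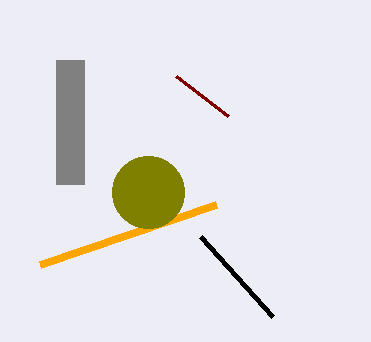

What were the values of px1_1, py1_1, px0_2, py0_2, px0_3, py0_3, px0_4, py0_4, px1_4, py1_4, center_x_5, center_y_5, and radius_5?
px1_1 = 216, py1_1 = 204, px0_2 = 176, py0_2 = 76, px0_3 = 200, py0_3 = 236, px0_4 = 56, py0_4 = 60, px1_4 = 84, py1_4 = 184, center_x_5 = 148, center_y_5 = 192, radius_5 = 36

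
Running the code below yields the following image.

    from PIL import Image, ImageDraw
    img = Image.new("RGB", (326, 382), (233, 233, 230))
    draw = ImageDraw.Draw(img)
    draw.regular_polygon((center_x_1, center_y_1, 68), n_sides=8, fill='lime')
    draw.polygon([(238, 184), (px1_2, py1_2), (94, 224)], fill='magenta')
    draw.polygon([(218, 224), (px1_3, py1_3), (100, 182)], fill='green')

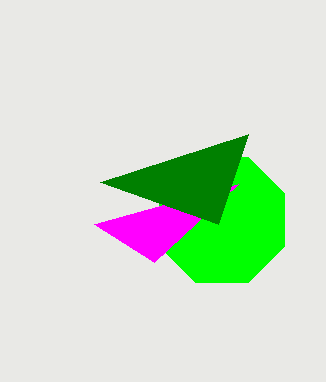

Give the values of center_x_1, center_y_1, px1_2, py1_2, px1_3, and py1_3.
center_x_1 = 222
center_y_1 = 220
px1_2 = 154
py1_2 = 262
px1_3 = 248
py1_3 = 134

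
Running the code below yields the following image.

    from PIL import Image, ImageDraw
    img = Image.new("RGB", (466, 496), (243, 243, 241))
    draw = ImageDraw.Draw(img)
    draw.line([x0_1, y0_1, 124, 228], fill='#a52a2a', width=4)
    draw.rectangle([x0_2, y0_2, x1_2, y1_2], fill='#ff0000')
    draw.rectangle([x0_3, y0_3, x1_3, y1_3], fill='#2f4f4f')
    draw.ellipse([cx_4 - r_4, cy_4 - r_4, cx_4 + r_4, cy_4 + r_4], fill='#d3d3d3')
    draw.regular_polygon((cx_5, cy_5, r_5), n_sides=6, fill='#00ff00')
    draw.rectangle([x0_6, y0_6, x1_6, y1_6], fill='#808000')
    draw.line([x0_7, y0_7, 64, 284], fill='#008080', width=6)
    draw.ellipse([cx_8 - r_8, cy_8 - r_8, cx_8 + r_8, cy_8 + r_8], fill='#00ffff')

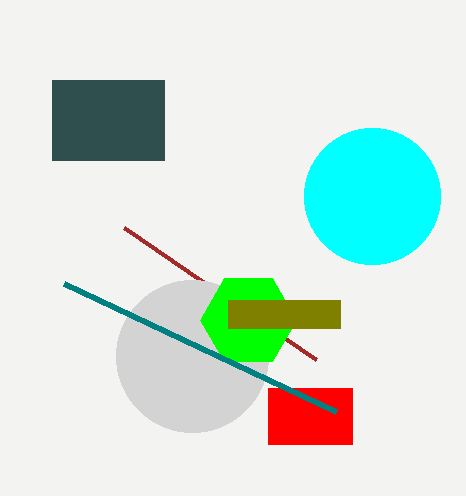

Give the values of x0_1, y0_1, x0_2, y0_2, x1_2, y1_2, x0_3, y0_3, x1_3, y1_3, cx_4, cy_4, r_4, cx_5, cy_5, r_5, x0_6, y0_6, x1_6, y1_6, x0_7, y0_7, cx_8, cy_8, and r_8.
x0_1 = 316; y0_1 = 360; x0_2 = 268; y0_2 = 388; x1_2 = 352; y1_2 = 444; x0_3 = 52; y0_3 = 80; x1_3 = 164; y1_3 = 160; cx_4 = 192; cy_4 = 356; r_4 = 76; cx_5 = 248; cy_5 = 320; r_5 = 48; x0_6 = 228; y0_6 = 300; x1_6 = 340; y1_6 = 328; x0_7 = 336; y0_7 = 412; cx_8 = 372; cy_8 = 196; r_8 = 68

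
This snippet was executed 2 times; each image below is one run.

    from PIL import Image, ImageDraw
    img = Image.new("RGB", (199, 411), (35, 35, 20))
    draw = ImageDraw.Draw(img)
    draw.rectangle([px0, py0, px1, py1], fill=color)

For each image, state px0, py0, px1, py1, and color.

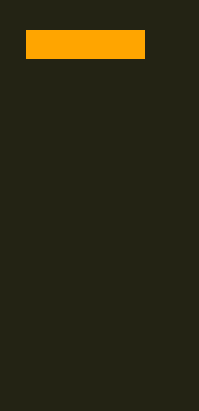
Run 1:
px0 = 26
py0 = 30
px1 = 144
py1 = 58
color = 'orange'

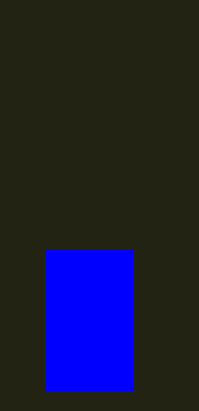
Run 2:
px0 = 46; py0 = 250; px1 = 132; py1 = 390; color = 'blue'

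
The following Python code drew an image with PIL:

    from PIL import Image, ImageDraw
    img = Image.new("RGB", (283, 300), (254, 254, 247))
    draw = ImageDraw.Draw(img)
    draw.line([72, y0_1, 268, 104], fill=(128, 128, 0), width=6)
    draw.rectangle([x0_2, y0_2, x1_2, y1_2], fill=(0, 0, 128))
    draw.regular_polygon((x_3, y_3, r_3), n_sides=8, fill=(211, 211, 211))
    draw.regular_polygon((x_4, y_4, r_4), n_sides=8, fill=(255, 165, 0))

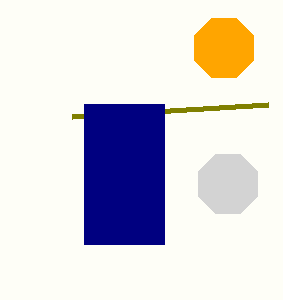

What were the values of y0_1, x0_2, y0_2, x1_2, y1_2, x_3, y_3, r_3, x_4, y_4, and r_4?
y0_1 = 116, x0_2 = 84, y0_2 = 104, x1_2 = 164, y1_2 = 244, x_3 = 228, y_3 = 184, r_3 = 32, x_4 = 224, y_4 = 48, r_4 = 32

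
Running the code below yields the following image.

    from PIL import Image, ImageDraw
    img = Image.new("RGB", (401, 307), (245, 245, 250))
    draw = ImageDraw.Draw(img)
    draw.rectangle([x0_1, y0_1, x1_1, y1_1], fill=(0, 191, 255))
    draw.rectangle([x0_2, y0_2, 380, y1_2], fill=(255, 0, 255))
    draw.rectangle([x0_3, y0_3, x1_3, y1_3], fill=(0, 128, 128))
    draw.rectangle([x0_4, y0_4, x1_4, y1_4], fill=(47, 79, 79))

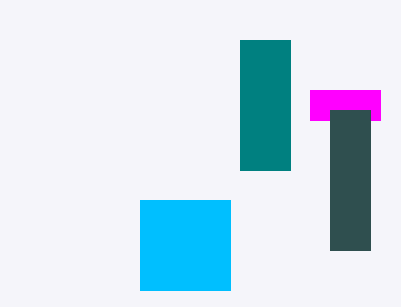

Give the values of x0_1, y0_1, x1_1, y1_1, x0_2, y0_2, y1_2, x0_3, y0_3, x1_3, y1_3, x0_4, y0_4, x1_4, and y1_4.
x0_1 = 140, y0_1 = 200, x1_1 = 230, y1_1 = 290, x0_2 = 310, y0_2 = 90, y1_2 = 120, x0_3 = 240, y0_3 = 40, x1_3 = 290, y1_3 = 170, x0_4 = 330, y0_4 = 110, x1_4 = 370, y1_4 = 250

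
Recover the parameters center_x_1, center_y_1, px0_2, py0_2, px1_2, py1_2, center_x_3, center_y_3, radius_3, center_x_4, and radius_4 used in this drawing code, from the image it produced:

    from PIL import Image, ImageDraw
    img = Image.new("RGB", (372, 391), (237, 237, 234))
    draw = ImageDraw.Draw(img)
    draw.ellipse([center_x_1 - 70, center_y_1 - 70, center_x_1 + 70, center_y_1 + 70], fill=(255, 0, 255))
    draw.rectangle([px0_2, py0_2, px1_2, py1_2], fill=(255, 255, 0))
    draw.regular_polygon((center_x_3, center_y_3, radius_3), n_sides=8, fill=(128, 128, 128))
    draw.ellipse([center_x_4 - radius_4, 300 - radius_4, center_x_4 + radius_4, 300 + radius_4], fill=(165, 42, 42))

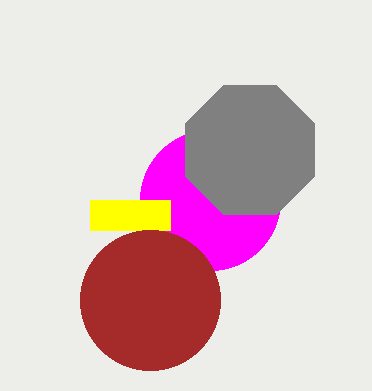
center_x_1 = 210; center_y_1 = 200; px0_2 = 90; py0_2 = 200; px1_2 = 170; py1_2 = 230; center_x_3 = 250; center_y_3 = 150; radius_3 = 70; center_x_4 = 150; radius_4 = 70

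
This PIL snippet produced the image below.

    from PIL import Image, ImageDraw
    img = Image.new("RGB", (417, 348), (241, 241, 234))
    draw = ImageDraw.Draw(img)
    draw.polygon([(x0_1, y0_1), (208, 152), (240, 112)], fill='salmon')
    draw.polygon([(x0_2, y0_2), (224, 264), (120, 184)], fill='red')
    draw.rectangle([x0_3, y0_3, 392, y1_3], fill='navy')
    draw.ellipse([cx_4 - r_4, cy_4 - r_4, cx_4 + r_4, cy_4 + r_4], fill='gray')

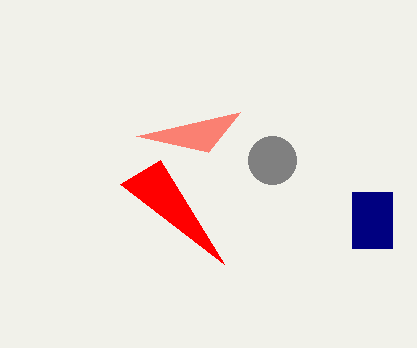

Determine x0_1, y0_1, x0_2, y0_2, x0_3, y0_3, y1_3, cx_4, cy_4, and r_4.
x0_1 = 136, y0_1 = 136, x0_2 = 160, y0_2 = 160, x0_3 = 352, y0_3 = 192, y1_3 = 248, cx_4 = 272, cy_4 = 160, r_4 = 24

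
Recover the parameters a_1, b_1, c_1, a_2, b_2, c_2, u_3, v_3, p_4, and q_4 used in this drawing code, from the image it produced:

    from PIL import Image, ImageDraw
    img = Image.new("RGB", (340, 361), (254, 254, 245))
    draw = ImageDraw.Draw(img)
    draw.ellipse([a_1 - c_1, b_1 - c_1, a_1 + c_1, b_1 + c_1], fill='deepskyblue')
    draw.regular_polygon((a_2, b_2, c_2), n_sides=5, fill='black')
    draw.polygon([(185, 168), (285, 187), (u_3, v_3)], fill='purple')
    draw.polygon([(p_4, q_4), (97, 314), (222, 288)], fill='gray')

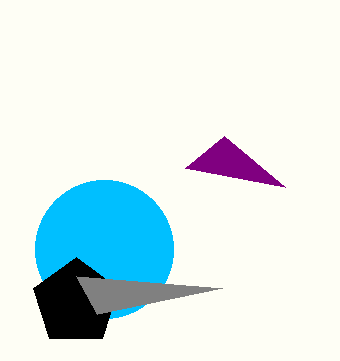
a_1 = 104; b_1 = 249; c_1 = 69; a_2 = 76; b_2 = 302; c_2 = 45; u_3 = 224; v_3 = 136; p_4 = 76; q_4 = 276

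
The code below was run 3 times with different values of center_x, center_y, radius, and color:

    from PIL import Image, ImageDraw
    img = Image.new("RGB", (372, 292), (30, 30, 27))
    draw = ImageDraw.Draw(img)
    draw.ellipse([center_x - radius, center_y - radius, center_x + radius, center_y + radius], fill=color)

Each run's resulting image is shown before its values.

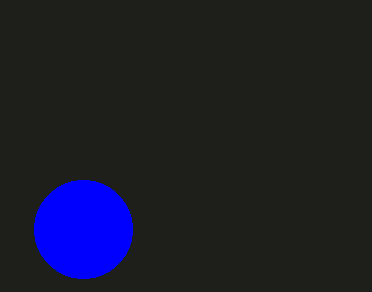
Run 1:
center_x = 83
center_y = 229
radius = 49
color = 'blue'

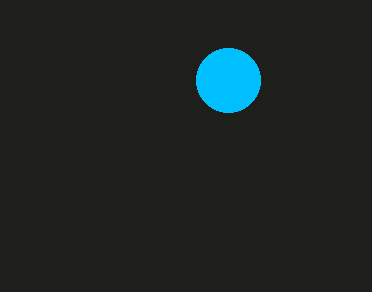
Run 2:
center_x = 228; center_y = 80; radius = 32; color = 'deepskyblue'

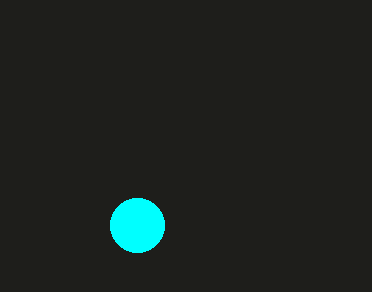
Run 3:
center_x = 137, center_y = 225, radius = 27, color = 'cyan'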